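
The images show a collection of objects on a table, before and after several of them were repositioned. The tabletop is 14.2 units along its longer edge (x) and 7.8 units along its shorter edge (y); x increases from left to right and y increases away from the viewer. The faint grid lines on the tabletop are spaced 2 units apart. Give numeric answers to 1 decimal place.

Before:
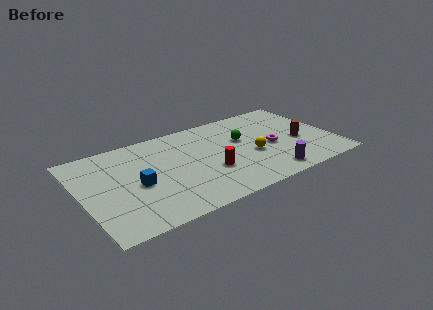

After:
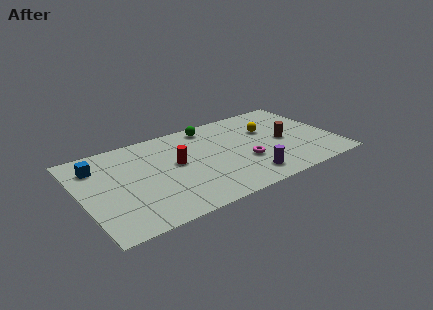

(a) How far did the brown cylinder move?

1.0

From (12.3, 3.3) to (11.4, 3.7), the brown cylinder covered √(0.9² + 0.4²) ≈ 1.0 units.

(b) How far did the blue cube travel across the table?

3.1

From (3.0, 3.5) to (1.1, 6.0), the blue cube covered √(1.9² + 2.5²) ≈ 3.1 units.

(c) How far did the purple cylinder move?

1.2

The purple cylinder moved from about (10.1, 1.1) to (8.9, 1.4), a distance of √(1.2² + 0.3²) ≈ 1.2.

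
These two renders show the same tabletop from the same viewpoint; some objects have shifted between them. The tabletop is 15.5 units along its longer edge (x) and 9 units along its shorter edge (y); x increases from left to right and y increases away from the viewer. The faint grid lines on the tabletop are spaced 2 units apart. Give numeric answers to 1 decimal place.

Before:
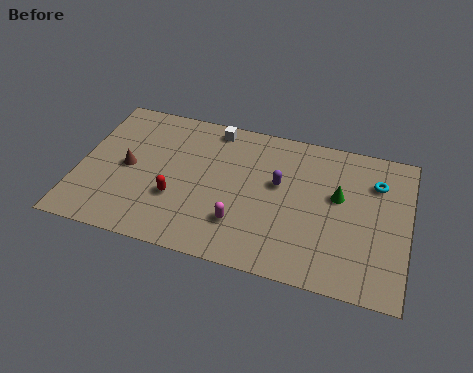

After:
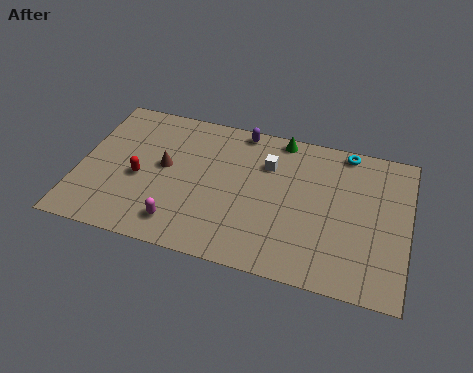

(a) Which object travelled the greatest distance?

the green cone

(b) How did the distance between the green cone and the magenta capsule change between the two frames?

+2.6

They were about 5.3 units apart before and 7.9 after — 2.6 units further apart.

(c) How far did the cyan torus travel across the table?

2.2

The cyan torus was near (13.9, 6.6) before and (12.4, 8.2) after, so it travelled √(1.5² + 1.6²) ≈ 2.2 units.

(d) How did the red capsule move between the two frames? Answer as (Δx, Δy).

(-1.8, 0.8)

The red capsule started near (4.7, 3.1) and ended near (2.9, 3.9).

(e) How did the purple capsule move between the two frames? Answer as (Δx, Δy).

(-2.0, 2.9)

The purple capsule was at about (9.4, 5.3) and moved to about (7.4, 8.2).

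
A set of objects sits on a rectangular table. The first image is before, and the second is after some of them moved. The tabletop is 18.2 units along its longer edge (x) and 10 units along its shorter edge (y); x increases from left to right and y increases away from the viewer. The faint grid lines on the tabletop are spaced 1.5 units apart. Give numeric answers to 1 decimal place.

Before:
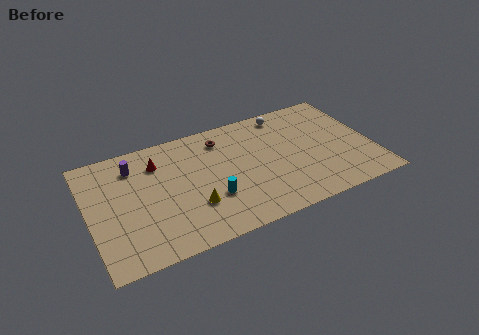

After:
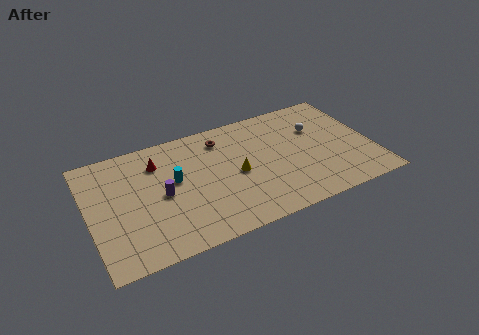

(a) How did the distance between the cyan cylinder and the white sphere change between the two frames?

+1.7

The distance was about 7.8 in the first image and 9.5 in the second, so they moved 1.7 units further apart.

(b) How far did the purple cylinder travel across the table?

3.4

From (3.1, 7.9) to (4.6, 4.8), the purple cylinder covered √(1.5² + 3.1²) ≈ 3.4 units.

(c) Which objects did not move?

the brown torus and the red cone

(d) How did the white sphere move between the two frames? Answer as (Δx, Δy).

(1.8, -2.1)

From the two frames, the white sphere sits at roughly (13.1, 8.8) before and (14.9, 6.7) after.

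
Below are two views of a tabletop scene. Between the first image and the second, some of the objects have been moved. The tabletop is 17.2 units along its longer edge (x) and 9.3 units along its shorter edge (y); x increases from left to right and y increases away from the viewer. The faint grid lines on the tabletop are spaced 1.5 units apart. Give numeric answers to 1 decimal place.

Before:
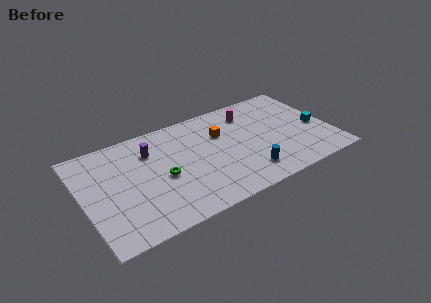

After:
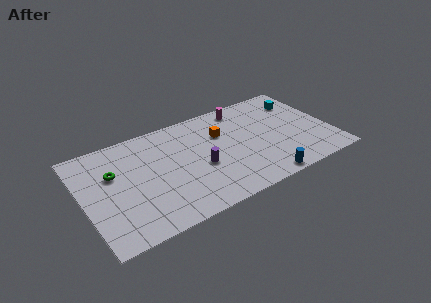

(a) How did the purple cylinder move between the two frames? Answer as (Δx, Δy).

(3.1, -3.0)

The purple cylinder started near (4.9, 6.9) and ended near (8.0, 3.9).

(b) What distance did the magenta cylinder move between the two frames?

0.8

The magenta cylinder moved from about (12.0, 7.4) to (11.6, 8.1), a distance of √(0.4² + 0.7²) ≈ 0.8.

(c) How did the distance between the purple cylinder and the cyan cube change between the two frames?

-3.5

They were about 11.7 units apart before and 8.2 after — 3.5 units closer together.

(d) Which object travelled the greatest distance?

the purple cylinder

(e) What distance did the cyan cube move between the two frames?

3.1

The cyan cube was near (16.3, 4.1) before and (15.6, 7.1) after, so it travelled √(0.7² + 3.0²) ≈ 3.1 units.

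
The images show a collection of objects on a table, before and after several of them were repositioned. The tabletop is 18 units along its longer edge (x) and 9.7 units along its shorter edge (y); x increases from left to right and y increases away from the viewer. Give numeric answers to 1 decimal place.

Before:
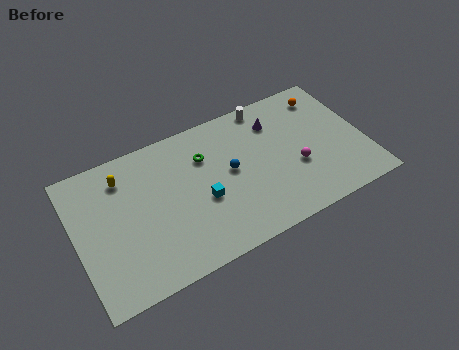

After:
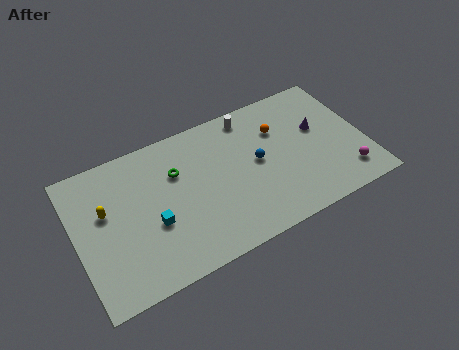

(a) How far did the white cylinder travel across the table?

1.1

From (12.4, 8.8) to (11.3, 8.5), the white cylinder covered √(1.1² + 0.3²) ≈ 1.1 units.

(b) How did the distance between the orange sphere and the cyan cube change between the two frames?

-0.5

They were about 9.3 units apart before and 8.8 after — 0.5 units closer together.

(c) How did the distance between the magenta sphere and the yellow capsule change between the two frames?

+4.0

The distance was about 11.1 in the first image and 15.1 in the second, so they moved 4.0 units further apart.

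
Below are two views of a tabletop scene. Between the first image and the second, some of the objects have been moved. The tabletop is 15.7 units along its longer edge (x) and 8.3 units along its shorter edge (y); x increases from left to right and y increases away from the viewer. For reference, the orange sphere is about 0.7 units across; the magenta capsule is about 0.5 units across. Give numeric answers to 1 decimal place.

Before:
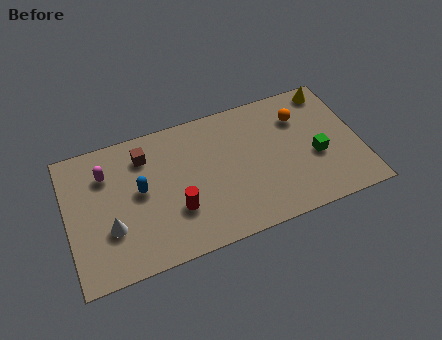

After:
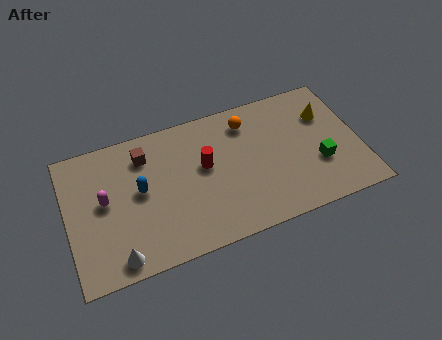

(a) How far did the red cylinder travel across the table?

2.7

From (5.7, 2.7) to (7.4, 4.8), the red cylinder covered √(1.7² + 2.1²) ≈ 2.7 units.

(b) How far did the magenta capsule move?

1.6

From (2.2, 6.1) to (2.0, 4.5), the magenta capsule covered √(0.2² + 1.6²) ≈ 1.6 units.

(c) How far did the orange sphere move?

2.9

From (12.7, 6.1) to (9.9, 6.7), the orange sphere covered √(2.8² + 0.6²) ≈ 2.9 units.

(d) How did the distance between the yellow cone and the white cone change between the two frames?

-0.5

They were about 13.1 units apart before and 12.6 after — 0.5 units closer together.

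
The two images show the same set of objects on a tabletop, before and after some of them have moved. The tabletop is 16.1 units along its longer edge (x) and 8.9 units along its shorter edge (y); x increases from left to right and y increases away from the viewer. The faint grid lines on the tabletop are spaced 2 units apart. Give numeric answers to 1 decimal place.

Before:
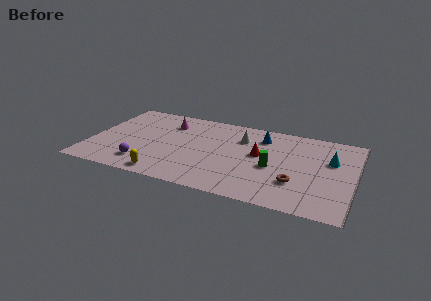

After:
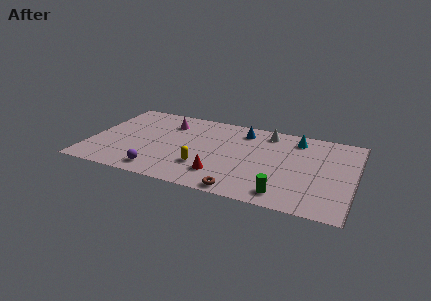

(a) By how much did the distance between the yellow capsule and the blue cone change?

-3.0

They were about 8.1 units apart before and 5.1 after — 3.0 units closer together.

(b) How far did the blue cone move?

1.2

The blue cone was near (10.3, 7.0) before and (9.1, 7.3) after, so it travelled √(1.2² + 0.3²) ≈ 1.2 units.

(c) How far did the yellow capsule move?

2.7

The yellow capsule moved from about (4.9, 1.0) to (7.1, 2.6), a distance of √(2.2² + 1.6²) ≈ 2.7.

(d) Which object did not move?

the magenta cone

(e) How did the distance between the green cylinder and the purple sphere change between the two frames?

-0.4

The distance was about 8.0 in the first image and 7.6 in the second, so they moved 0.4 units closer together.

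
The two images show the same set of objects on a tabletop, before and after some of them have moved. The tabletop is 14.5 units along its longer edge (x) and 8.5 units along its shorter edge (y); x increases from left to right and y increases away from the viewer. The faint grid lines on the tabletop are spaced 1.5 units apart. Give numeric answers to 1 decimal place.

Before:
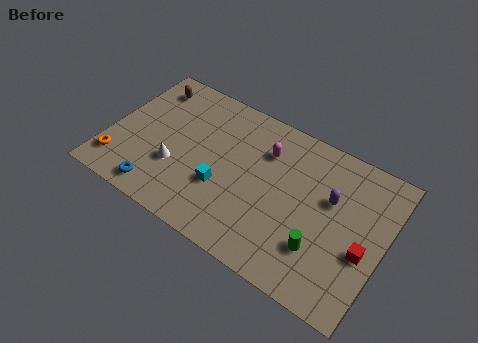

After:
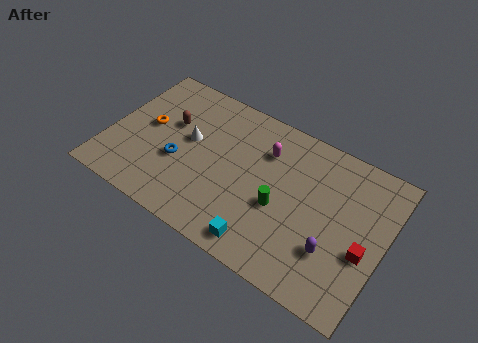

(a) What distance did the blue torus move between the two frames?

2.3

The blue torus was near (3.1, 1.1) before and (3.8, 3.3) after, so it travelled √(0.7² + 2.2²) ≈ 2.3 units.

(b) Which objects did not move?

the red cube and the magenta capsule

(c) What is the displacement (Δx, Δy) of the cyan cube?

(2.5, -1.9)

The cyan cube was at about (6.2, 3.0) and moved to about (8.7, 1.1).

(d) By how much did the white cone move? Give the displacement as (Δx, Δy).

(0.4, 1.9)

The white cone started near (3.7, 2.9) and ended near (4.1, 4.8).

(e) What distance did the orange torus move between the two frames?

3.1

The orange torus moved from about (0.8, 1.7) to (1.9, 4.6), a distance of √(1.1² + 2.9²) ≈ 3.1.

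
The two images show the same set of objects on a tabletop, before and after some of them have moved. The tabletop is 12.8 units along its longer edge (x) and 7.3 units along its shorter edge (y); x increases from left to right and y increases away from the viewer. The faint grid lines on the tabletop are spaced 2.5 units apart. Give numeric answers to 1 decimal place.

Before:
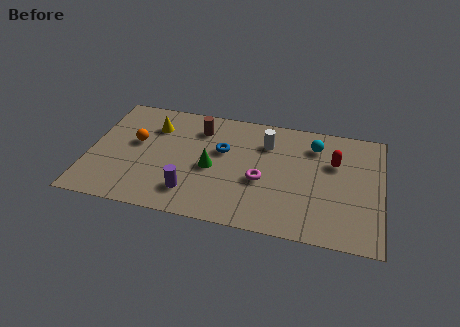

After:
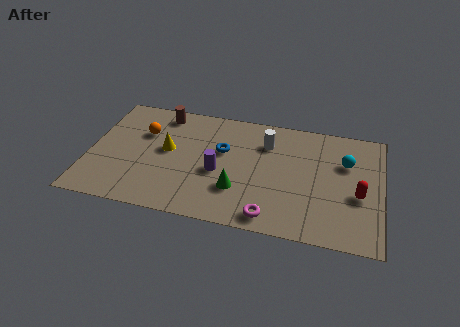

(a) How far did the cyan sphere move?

1.6

From (9.8, 5.7) to (11.2, 4.9), the cyan sphere covered √(1.4² + 0.8²) ≈ 1.6 units.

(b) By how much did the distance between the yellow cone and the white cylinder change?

-0.5

Before: roughly 5.0 units apart; after: 4.5. That's 0.5 units closer together.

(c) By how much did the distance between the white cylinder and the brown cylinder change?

+1.8

The distance was about 3.0 in the first image and 4.8 in the second, so they moved 1.8 units further apart.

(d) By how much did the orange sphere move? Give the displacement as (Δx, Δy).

(0.3, 0.7)

The orange sphere started near (2.0, 4.2) and ended near (2.3, 4.9).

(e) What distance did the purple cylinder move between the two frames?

1.9

The purple cylinder moved from about (4.6, 1.6) to (5.7, 3.1), a distance of √(1.1² + 1.5²) ≈ 1.9.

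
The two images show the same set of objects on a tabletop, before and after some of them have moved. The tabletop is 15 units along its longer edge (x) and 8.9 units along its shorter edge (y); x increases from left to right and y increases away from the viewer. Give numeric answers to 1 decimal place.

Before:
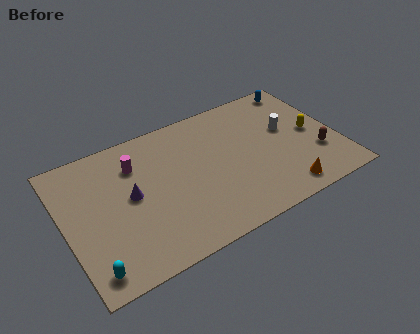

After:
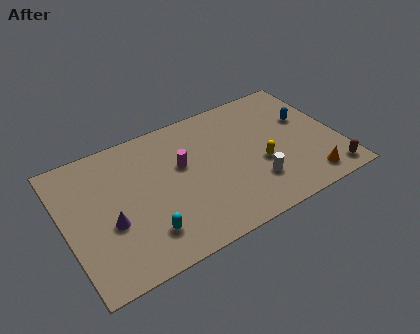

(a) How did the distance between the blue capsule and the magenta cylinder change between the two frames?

-2.7

Before: roughly 9.7 units apart; after: 7.0. That's 2.7 units closer together.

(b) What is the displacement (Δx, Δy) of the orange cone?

(1.4, 0.1)

From the two frames, the orange cone sits at roughly (11.5, 1.2) before and (12.9, 1.3) after.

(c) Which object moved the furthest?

the white cylinder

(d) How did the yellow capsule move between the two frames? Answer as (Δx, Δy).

(-3.1, -0.9)

The yellow capsule started near (13.7, 4.4) and ended near (10.6, 3.5).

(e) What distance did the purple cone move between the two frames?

1.8

The purple cone moved from about (3.6, 4.7) to (2.3, 3.5), a distance of √(1.3² + 1.2²) ≈ 1.8.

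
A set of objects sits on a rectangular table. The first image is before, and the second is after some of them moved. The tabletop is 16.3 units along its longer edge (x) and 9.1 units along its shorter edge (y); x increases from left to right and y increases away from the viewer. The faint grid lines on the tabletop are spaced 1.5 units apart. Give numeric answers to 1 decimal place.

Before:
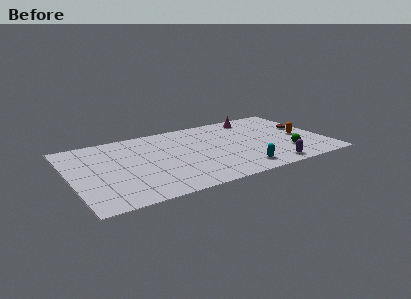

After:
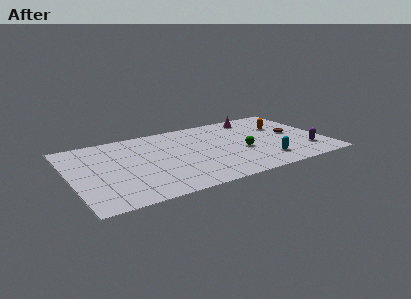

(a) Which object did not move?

the magenta cone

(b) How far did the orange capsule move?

2.1

The orange capsule was near (14.8, 4.1) before and (13.9, 6.0) after, so it travelled √(0.9² + 1.9²) ≈ 2.1 units.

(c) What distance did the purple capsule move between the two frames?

2.9

The purple capsule moved from about (12.3, 1.0) to (14.9, 2.2), a distance of √(2.6² + 1.2²) ≈ 2.9.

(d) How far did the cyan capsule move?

1.8

The cyan capsule moved from about (10.4, 1.4) to (12.1, 1.9), a distance of √(1.7² + 0.5²) ≈ 1.8.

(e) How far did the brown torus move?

1.1

The brown torus moved from about (15.3, 5.3) to (14.4, 4.7), a distance of √(0.9² + 0.6²) ≈ 1.1.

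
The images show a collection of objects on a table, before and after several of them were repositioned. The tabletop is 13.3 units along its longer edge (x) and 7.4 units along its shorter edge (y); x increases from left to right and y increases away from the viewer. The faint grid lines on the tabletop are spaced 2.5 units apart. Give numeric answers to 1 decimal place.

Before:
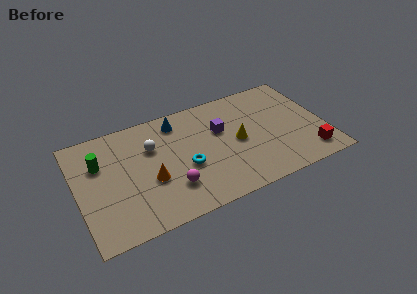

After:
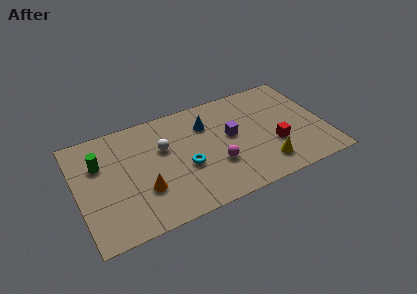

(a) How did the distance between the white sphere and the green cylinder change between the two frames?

+0.6

They were about 2.8 units apart before and 3.4 after — 0.6 units further apart.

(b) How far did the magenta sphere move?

2.5

The magenta sphere moved from about (4.8, 2.0) to (7.3, 2.5), a distance of √(2.5² + 0.5²) ≈ 2.5.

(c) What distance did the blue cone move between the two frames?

1.7

From (5.6, 6.2) to (7.1, 5.4), the blue cone covered √(1.5² + 0.8²) ≈ 1.7 units.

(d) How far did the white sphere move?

0.7

The white sphere moved from about (4.1, 5.0) to (4.7, 4.7), a distance of √(0.6² + 0.3²) ≈ 0.7.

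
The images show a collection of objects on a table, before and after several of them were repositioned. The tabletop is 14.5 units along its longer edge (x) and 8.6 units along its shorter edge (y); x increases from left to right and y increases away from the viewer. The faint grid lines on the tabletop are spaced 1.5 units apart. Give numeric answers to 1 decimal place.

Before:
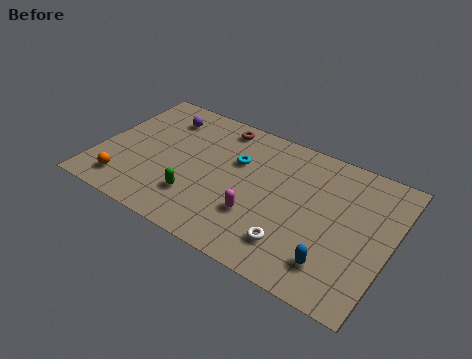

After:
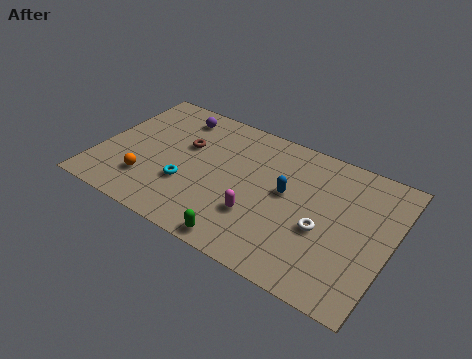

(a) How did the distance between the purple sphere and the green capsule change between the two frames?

+2.7

They were about 5.1 units apart before and 7.8 after — 2.7 units further apart.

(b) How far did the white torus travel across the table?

2.0

The white torus moved from about (10.1, 1.9) to (11.3, 3.5), a distance of √(1.2² + 1.6²) ≈ 2.0.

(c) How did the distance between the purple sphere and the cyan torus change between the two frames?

+0.3

The distance was about 4.2 in the first image and 4.5 in the second, so they moved 0.3 units further apart.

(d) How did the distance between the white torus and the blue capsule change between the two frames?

+0.4

They were about 2.0 units apart before and 2.4 after — 0.4 units further apart.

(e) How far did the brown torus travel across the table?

2.5

The brown torus was near (5.5, 7.5) before and (4.1, 5.4) after, so it travelled √(1.4² + 2.1²) ≈ 2.5 units.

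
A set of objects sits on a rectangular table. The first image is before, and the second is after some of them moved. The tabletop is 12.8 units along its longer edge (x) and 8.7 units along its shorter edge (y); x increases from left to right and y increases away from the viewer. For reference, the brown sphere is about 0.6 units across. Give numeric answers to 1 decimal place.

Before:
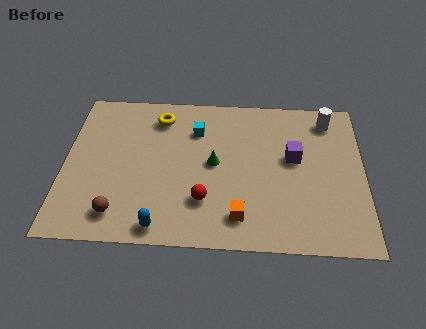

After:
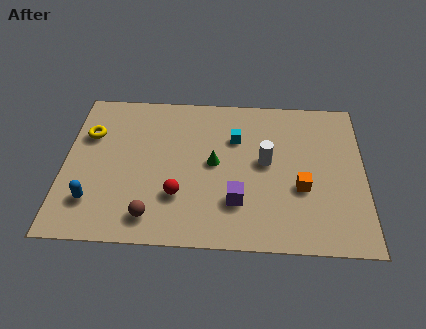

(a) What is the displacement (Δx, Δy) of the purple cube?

(-2.4, -2.6)

From the two frames, the purple cube sits at roughly (9.8, 5.0) before and (7.4, 2.4) after.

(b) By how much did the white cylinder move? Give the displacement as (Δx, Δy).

(-2.7, -2.6)

The white cylinder started near (11.3, 7.3) and ended near (8.6, 4.7).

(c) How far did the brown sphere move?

1.4

The brown sphere was near (2.4, 1.5) before and (3.8, 1.4) after, so it travelled √(1.4² + 0.1²) ≈ 1.4 units.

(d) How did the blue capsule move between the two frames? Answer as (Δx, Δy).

(-2.9, 1.2)

From the two frames, the blue capsule sits at roughly (4.2, 0.9) before and (1.3, 2.1) after.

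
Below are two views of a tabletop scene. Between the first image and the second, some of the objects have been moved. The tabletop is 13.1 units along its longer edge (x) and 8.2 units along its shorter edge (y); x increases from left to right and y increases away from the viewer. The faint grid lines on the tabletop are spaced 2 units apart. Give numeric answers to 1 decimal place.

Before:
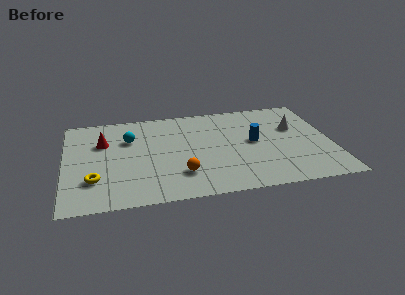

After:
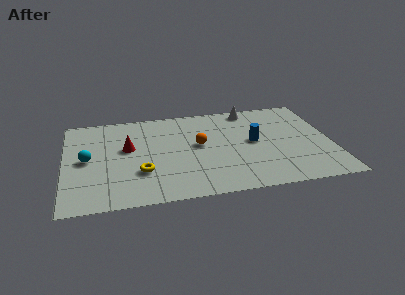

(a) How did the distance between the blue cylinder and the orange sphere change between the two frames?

-1.6

They were about 4.3 units apart before and 2.7 after — 1.6 units closer together.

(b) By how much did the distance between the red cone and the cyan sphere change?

+0.8

They were about 1.3 units apart before and 2.1 after — 0.8 units further apart.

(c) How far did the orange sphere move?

2.6

The orange sphere moved from about (5.6, 2.1) to (6.6, 4.5), a distance of √(1.0² + 2.4²) ≈ 2.6.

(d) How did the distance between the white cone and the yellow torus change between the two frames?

-3.1

They were about 10.4 units apart before and 7.3 after — 3.1 units closer together.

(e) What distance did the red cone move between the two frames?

1.4

The red cone moved from about (1.9, 5.5) to (3.1, 4.8), a distance of √(1.2² + 0.7²) ≈ 1.4.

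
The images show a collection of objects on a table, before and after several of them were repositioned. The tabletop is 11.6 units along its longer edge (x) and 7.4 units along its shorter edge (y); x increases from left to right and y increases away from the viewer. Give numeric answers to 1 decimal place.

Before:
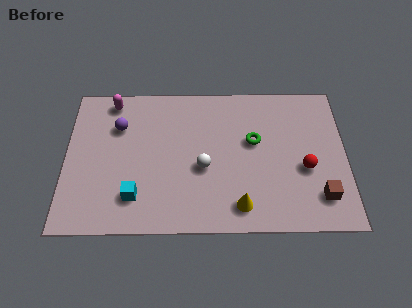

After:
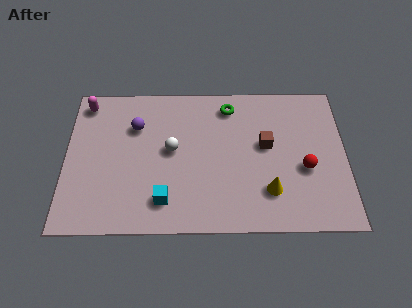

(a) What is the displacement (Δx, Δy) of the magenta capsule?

(-1.1, -0.1)

The magenta capsule was at about (1.9, 6.5) and moved to about (0.8, 6.4).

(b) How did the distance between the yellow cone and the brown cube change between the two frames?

-1.0

Before: roughly 3.3 units apart; after: 2.3. That's 1.0 units closer together.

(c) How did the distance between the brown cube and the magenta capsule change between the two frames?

-2.1

Before: roughly 9.9 units apart; after: 7.8. That's 2.1 units closer together.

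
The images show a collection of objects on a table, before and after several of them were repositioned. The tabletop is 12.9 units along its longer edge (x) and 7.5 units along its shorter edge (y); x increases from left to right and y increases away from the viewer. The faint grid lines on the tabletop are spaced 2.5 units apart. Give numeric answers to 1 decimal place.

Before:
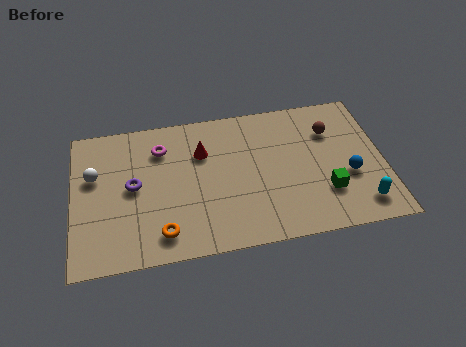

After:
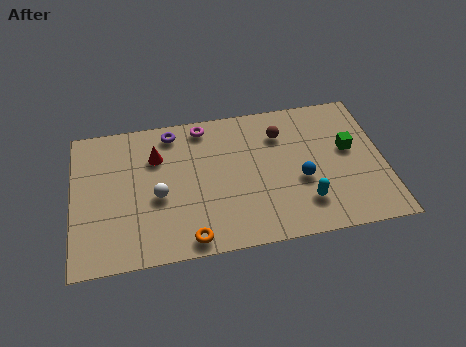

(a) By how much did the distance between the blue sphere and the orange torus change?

-2.8

The distance was about 8.0 in the first image and 5.2 in the second, so they moved 2.8 units closer together.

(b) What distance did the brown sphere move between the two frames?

2.1

The brown sphere was near (10.8, 5.4) before and (8.7, 5.6) after, so it travelled √(2.1² + 0.2²) ≈ 2.1 units.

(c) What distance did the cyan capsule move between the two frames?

2.4

The cyan capsule moved from about (11.8, 1.3) to (9.5, 1.8), a distance of √(2.3² + 0.5²) ≈ 2.4.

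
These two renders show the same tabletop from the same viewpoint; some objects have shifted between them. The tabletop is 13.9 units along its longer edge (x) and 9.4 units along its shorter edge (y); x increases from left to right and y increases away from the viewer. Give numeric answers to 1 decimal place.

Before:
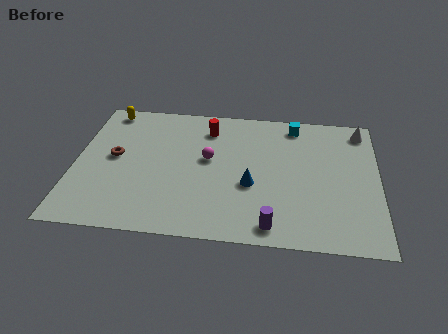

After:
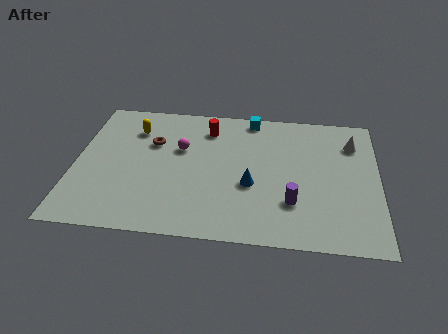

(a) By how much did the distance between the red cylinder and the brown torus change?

-2.1

They were about 4.9 units apart before and 2.8 after — 2.1 units closer together.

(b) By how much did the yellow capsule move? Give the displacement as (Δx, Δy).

(1.3, -1.3)

The yellow capsule was at about (1.3, 8.4) and moved to about (2.6, 7.1).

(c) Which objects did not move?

the red cylinder and the blue cone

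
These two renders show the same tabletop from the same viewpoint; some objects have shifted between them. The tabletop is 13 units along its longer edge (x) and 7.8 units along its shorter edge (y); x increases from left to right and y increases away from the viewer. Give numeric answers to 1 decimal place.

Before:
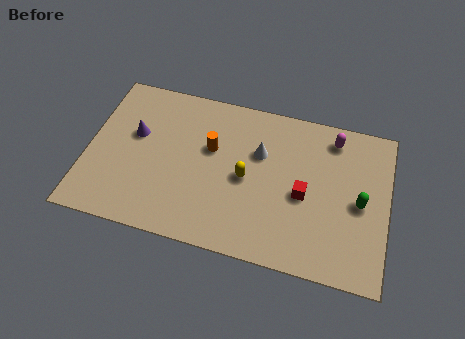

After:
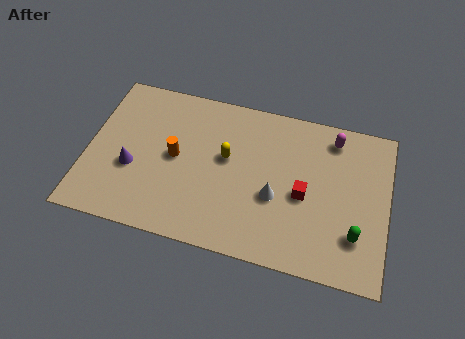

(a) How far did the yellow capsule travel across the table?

1.2

The yellow capsule was near (6.9, 3.7) before and (6.0, 4.5) after, so it travelled √(0.9² + 0.8²) ≈ 1.2 units.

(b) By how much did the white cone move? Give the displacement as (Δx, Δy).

(0.8, -2.0)

The white cone was at about (7.4, 5.1) and moved to about (8.2, 3.1).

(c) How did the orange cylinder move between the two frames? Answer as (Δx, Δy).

(-1.5, -0.8)

The orange cylinder started near (5.3, 4.8) and ended near (3.8, 4.0).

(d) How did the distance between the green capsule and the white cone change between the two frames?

-1.0

Before: roughly 4.6 units apart; after: 3.6. That's 1.0 units closer together.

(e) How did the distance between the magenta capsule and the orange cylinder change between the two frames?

+1.7

They were about 5.5 units apart before and 7.2 after — 1.7 units further apart.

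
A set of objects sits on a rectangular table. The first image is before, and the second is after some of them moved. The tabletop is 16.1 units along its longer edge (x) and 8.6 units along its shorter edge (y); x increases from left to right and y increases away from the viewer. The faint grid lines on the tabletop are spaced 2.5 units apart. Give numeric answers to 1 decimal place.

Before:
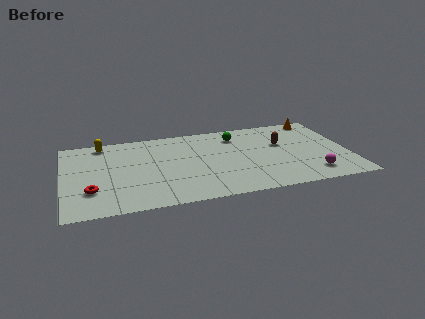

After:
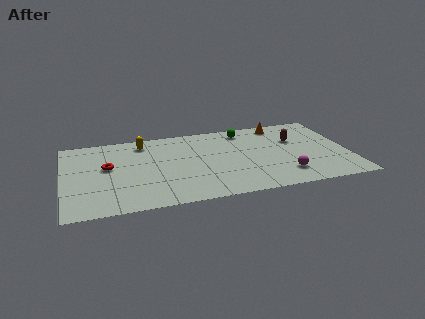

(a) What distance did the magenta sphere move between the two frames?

1.5

The magenta sphere was near (13.8, 1.6) before and (12.3, 1.9) after, so it travelled √(1.5² + 0.3²) ≈ 1.5 units.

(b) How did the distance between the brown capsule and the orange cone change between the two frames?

-1.3

Before: roughly 3.3 units apart; after: 2.0. That's 1.3 units closer together.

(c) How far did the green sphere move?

0.7

The green sphere was near (9.9, 6.8) before and (10.4, 7.3) after, so it travelled √(0.5² + 0.5²) ≈ 0.7 units.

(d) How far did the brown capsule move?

0.9

The brown capsule moved from about (12.4, 5.3) to (13.2, 5.6), a distance of √(0.8² + 0.3²) ≈ 0.9.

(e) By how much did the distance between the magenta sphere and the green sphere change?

-0.8

The distance was about 6.5 in the first image and 5.7 in the second, so they moved 0.8 units closer together.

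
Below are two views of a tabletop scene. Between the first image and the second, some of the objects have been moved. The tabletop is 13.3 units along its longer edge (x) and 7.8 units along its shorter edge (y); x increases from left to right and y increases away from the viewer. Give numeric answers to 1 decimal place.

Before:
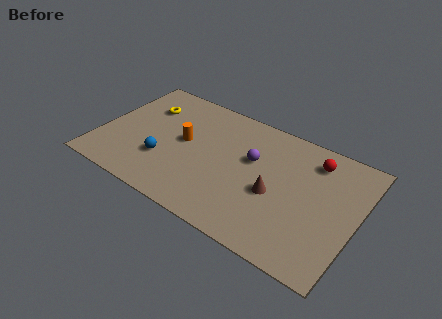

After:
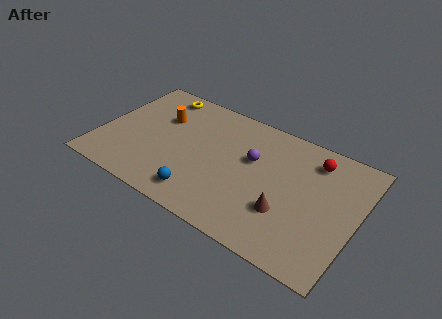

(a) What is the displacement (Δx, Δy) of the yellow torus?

(0.5, 1.2)

From the two frames, the yellow torus sits at roughly (2.0, 5.6) before and (2.5, 6.8) after.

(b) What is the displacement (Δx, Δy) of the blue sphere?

(2.2, -1.2)

The blue sphere was at about (3.5, 2.5) and moved to about (5.7, 1.3).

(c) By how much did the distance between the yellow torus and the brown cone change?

+1.0

Before: roughly 7.6 units apart; after: 8.6. That's 1.0 units further apart.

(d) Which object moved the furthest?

the blue sphere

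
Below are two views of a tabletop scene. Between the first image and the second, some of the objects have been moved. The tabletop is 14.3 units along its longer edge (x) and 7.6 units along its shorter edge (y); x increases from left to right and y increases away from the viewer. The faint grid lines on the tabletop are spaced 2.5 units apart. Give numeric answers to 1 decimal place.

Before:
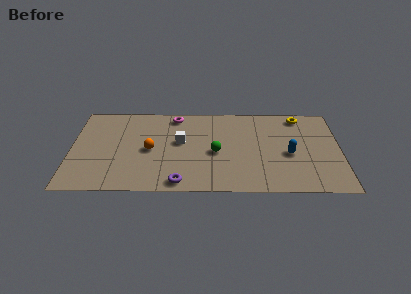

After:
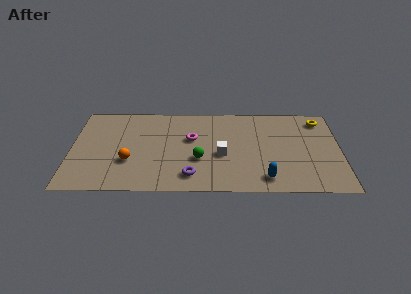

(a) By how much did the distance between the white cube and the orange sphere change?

+3.2

The distance was about 1.7 in the first image and 4.9 in the second, so they moved 3.2 units further apart.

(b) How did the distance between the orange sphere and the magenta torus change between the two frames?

+0.6

The distance was about 3.3 in the first image and 3.9 in the second, so they moved 0.6 units further apart.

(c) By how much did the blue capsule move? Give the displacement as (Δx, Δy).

(-1.3, -2.1)

The blue capsule started near (11.6, 3.3) and ended near (10.3, 1.2).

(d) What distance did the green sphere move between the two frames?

1.1

From (7.7, 3.4) to (6.8, 2.8), the green sphere covered √(0.9² + 0.6²) ≈ 1.1 units.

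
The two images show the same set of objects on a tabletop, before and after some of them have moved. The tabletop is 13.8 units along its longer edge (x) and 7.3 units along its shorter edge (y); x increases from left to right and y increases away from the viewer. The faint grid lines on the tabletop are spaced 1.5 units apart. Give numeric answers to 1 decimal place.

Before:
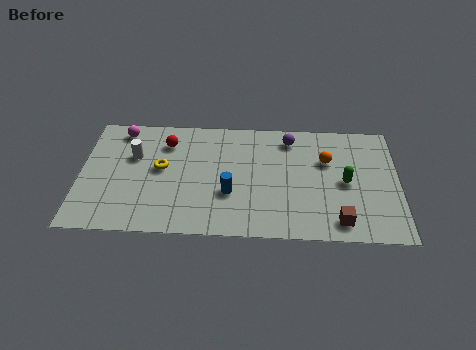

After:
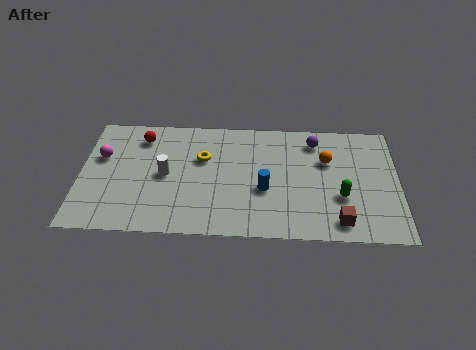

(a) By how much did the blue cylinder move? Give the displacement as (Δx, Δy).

(1.5, 0.3)

The blue cylinder started near (6.5, 2.6) and ended near (8.0, 2.9).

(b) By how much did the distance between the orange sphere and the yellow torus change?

-1.8

They were about 7.2 units apart before and 5.4 after — 1.8 units closer together.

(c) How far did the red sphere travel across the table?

1.1

The red sphere moved from about (3.7, 5.6) to (2.6, 5.9), a distance of √(1.1² + 0.3²) ≈ 1.1.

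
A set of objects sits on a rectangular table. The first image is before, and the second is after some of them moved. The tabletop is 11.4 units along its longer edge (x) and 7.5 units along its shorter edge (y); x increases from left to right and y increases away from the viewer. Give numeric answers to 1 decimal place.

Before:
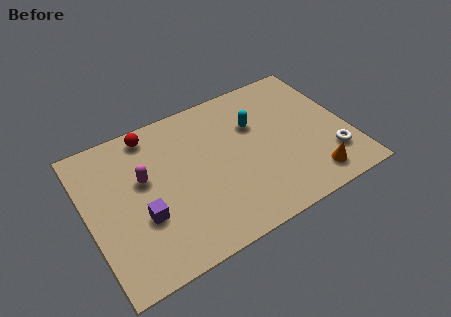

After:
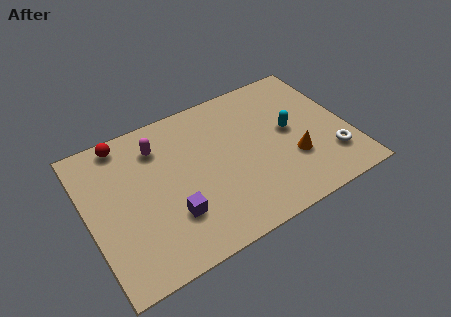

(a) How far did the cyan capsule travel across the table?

1.7

The cyan capsule moved from about (7.5, 5.0) to (8.9, 4.0), a distance of √(1.4² + 1.0²) ≈ 1.7.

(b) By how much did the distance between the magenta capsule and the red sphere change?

-0.5

The distance was about 2.2 in the first image and 1.7 in the second, so they moved 0.5 units closer together.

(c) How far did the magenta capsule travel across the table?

1.5

The magenta capsule moved from about (2.5, 4.5) to (3.3, 5.8), a distance of √(0.8² + 1.3²) ≈ 1.5.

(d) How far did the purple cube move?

1.3

From (2.2, 2.7) to (3.4, 2.2), the purple cube covered √(1.2² + 0.5²) ≈ 1.3 units.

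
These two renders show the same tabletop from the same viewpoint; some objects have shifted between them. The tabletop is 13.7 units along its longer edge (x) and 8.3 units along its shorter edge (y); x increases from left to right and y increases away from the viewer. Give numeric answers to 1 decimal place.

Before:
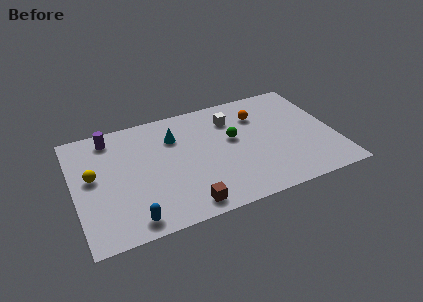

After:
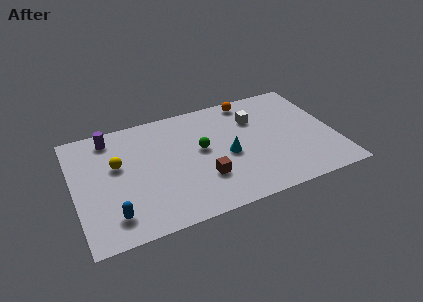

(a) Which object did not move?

the purple cylinder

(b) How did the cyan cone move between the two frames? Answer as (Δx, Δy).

(2.6, -2.3)

The cyan cone started near (5.4, 6.0) and ended near (8.0, 3.7).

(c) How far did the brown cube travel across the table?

1.9

The brown cube was near (5.5, 1.0) before and (6.6, 2.5) after, so it travelled √(1.1² + 1.5²) ≈ 1.9 units.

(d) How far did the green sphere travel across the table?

1.7

The green sphere moved from about (8.4, 4.8) to (6.7, 4.6), a distance of √(1.7² + 0.2²) ≈ 1.7.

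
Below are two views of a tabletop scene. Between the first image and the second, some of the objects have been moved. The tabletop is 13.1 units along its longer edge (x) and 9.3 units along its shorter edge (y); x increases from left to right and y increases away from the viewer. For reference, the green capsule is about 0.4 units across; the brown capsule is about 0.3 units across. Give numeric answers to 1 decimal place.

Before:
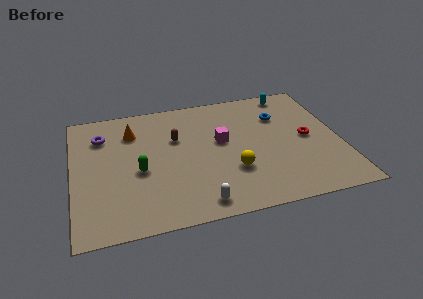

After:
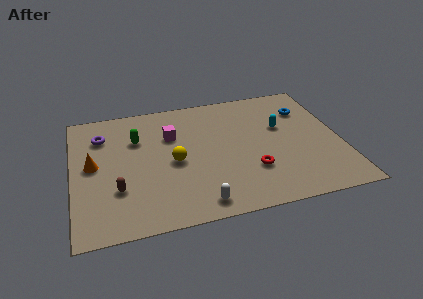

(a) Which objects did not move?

the white capsule and the purple torus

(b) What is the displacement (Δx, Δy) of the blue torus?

(1.3, 0.2)

The blue torus started near (10.3, 6.6) and ended near (11.6, 6.8).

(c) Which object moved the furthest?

the brown capsule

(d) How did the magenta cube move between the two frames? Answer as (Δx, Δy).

(-2.4, 1.0)

The magenta cube was at about (7.3, 5.3) and moved to about (4.9, 6.3).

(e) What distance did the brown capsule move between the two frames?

4.3

The brown capsule moved from about (5.1, 6.0) to (2.1, 2.9), a distance of √(3.0² + 3.1²) ≈ 4.3.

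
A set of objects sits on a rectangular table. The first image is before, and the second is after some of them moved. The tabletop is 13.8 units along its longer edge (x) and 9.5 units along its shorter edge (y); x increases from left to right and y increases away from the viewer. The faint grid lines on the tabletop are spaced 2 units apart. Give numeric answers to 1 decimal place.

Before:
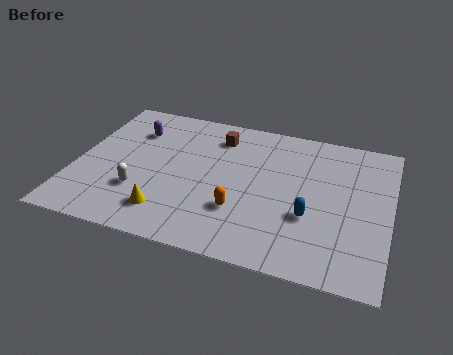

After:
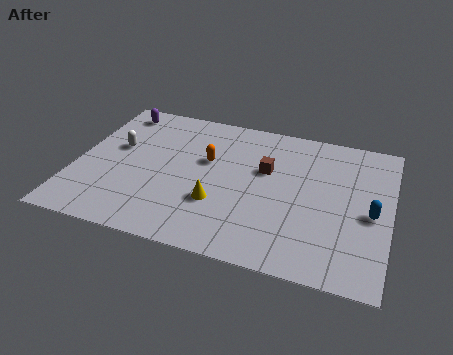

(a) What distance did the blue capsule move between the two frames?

2.8

The blue capsule was near (10.4, 3.4) before and (13.0, 4.3) after, so it travelled √(2.6² + 0.9²) ≈ 2.8 units.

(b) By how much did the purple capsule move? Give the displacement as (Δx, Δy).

(-0.9, 1.2)

The purple capsule started near (2.3, 7.0) and ended near (1.4, 8.2).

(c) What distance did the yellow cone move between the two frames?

2.4

The yellow cone moved from about (4.3, 1.9) to (6.4, 3.1), a distance of √(2.1² + 1.2²) ≈ 2.4.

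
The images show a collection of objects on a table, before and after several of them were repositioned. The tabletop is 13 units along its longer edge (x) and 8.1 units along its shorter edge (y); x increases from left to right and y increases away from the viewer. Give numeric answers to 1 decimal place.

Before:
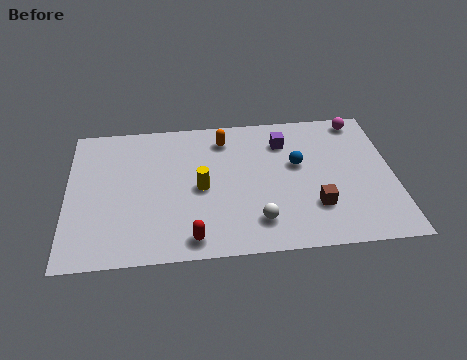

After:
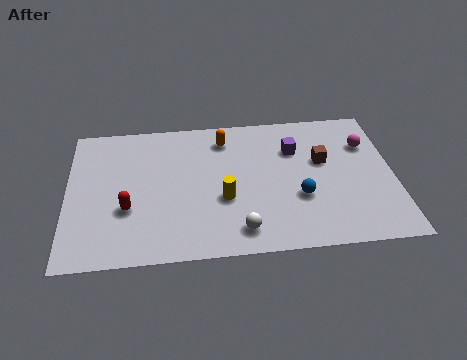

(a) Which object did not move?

the orange capsule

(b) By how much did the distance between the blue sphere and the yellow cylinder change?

-1.0

They were about 4.0 units apart before and 3.0 after — 1.0 units closer together.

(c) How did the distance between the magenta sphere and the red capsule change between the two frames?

+0.7

Before: roughly 9.3 units apart; after: 10.0. That's 0.7 units further apart.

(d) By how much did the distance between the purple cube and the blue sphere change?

+1.3

Before: roughly 1.5 units apart; after: 2.8. That's 1.3 units further apart.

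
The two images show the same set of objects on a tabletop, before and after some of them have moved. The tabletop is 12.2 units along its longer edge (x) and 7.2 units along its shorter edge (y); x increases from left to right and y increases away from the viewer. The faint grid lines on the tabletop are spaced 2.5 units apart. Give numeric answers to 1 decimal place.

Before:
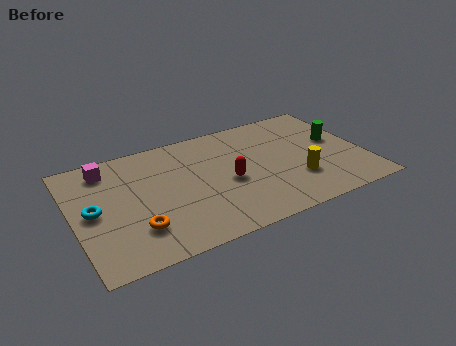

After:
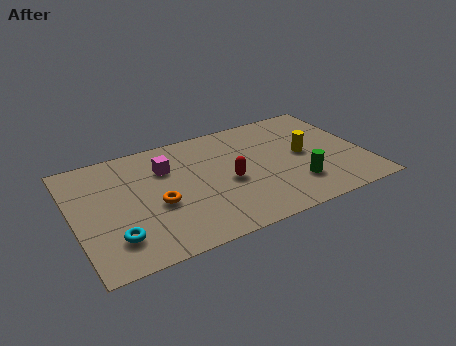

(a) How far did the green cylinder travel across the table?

3.0

From (11.2, 4.1) to (9.1, 1.9), the green cylinder covered √(2.1² + 2.2²) ≈ 3.0 units.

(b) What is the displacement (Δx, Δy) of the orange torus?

(1.0, 1.1)

From the two frames, the orange torus sits at roughly (2.4, 1.9) before and (3.4, 3.0) after.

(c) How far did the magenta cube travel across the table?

2.6

The magenta cube was near (1.6, 6.0) before and (4.0, 5.1) after, so it travelled √(2.4² + 0.9²) ≈ 2.6 units.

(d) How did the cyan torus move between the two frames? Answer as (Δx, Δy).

(0.7, -1.9)

The cyan torus was at about (0.8, 3.6) and moved to about (1.5, 1.7).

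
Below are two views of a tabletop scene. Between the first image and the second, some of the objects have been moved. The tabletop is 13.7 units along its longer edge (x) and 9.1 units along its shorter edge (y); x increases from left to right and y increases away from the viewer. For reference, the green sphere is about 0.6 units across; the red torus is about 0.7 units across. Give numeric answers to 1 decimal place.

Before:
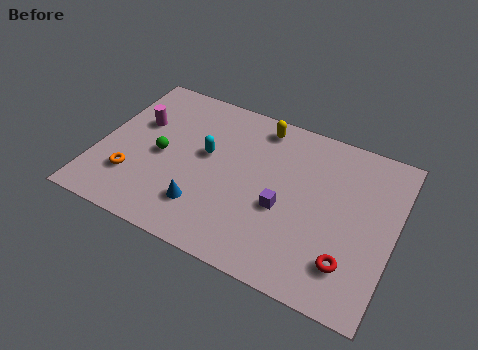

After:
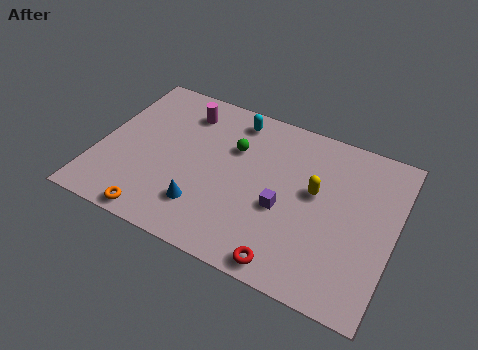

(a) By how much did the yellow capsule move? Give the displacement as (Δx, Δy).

(2.9, -2.7)

The yellow capsule started near (7.1, 7.9) and ended near (10.0, 5.2).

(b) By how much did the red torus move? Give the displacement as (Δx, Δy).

(-2.6, -1.2)

The red torus started near (11.9, 2.1) and ended near (9.3, 0.9).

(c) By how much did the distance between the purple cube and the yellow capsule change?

-2.5

They were about 4.5 units apart before and 2.0 after — 2.5 units closer together.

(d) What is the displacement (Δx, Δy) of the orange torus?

(1.4, -1.7)

From the two frames, the orange torus sits at roughly (1.8, 2.5) before and (3.2, 0.8) after.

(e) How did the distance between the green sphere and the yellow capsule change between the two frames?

-1.5

The distance was about 5.5 in the first image and 4.0 in the second, so they moved 1.5 units closer together.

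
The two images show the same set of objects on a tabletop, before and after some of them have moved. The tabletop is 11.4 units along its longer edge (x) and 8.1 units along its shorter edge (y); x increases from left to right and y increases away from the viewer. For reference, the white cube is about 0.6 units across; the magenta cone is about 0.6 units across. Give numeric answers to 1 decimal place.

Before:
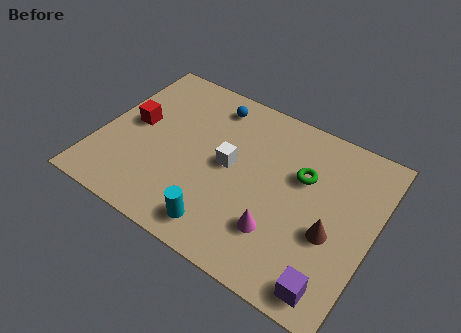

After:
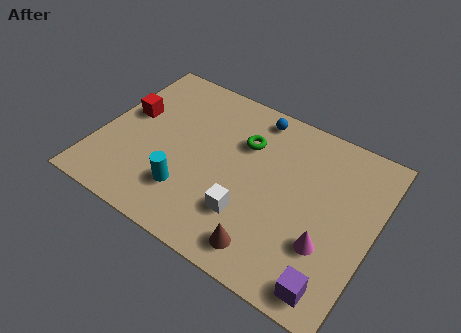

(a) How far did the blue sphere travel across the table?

1.8

The blue sphere was near (4.2, 6.8) before and (6.0, 7.1) after, so it travelled √(1.8² + 0.3²) ≈ 1.8 units.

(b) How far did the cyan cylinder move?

1.8

The cyan cylinder was near (5.6, 1.2) before and (4.0, 2.1) after, so it travelled √(1.6² + 0.9²) ≈ 1.8 units.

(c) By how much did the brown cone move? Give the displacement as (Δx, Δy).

(-2.3, -2.0)

The brown cone was at about (9.8, 3.2) and moved to about (7.5, 1.2).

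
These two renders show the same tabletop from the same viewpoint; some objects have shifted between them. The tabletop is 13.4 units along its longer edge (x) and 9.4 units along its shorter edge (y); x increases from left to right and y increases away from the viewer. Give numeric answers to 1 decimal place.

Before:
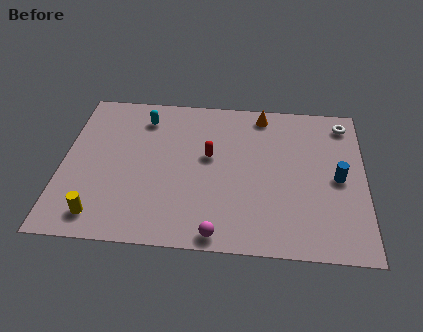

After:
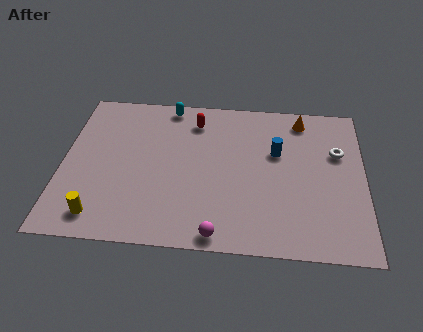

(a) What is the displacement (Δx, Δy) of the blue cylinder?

(-2.7, 1.4)

The blue cylinder started near (12.2, 4.5) and ended near (9.5, 5.9).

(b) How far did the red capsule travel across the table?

2.3

The red capsule moved from about (6.5, 5.4) to (5.8, 7.6), a distance of √(0.7² + 2.2²) ≈ 2.3.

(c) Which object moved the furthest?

the blue cylinder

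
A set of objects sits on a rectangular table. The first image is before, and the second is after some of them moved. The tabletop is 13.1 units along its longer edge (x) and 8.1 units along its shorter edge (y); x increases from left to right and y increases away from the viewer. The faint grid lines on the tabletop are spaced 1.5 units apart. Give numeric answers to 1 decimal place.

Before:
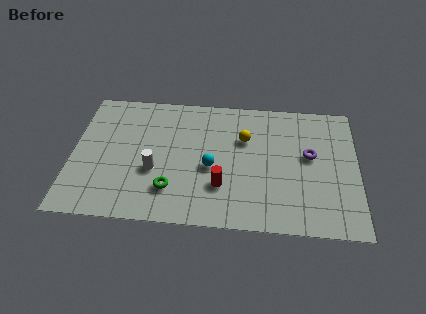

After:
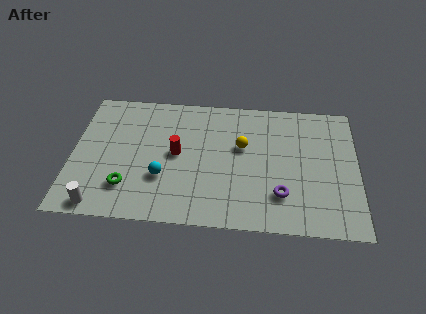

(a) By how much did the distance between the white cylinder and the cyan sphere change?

+0.8

Before: roughly 2.6 units apart; after: 3.4. That's 0.8 units further apart.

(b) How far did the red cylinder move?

2.8

The red cylinder was near (6.9, 2.4) before and (4.8, 4.2) after, so it travelled √(2.1² + 1.8²) ≈ 2.8 units.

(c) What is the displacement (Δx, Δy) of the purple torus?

(-1.3, -2.5)

From the two frames, the purple torus sits at roughly (10.9, 4.6) before and (9.6, 2.1) after.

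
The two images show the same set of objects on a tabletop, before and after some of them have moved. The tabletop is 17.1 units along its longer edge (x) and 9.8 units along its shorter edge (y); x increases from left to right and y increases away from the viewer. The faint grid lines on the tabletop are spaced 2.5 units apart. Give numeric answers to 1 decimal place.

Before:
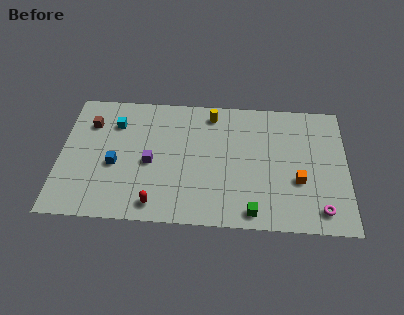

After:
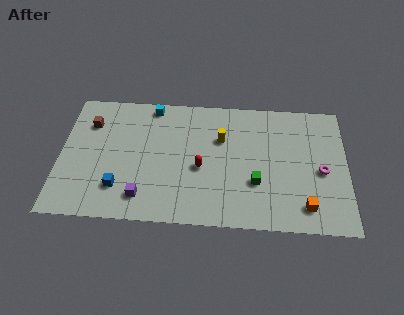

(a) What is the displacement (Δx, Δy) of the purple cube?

(-0.4, -2.6)

The purple cube started near (5.4, 4.4) and ended near (5.0, 1.8).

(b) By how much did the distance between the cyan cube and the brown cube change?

+2.5

Before: roughly 1.5 units apart; after: 4.0. That's 2.5 units further apart.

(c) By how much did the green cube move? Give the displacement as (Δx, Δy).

(0.2, 2.2)

The green cube started near (11.5, 1.1) and ended near (11.7, 3.3).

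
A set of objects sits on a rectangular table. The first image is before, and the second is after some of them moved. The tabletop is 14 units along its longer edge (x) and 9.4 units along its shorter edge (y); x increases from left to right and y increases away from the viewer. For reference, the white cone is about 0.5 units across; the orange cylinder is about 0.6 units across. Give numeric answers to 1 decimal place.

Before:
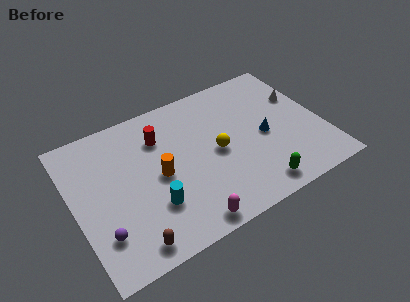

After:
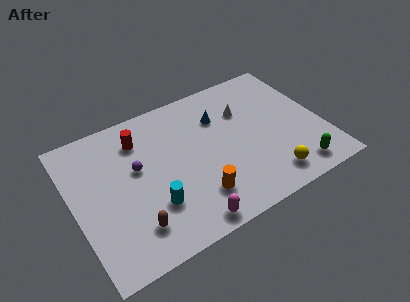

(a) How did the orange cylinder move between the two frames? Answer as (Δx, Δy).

(1.8, -2.3)

The orange cylinder started near (4.7, 4.5) and ended near (6.5, 2.2).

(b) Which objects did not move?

the magenta capsule and the cyan cylinder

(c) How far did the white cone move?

3.2

The white cone was near (13.1, 6.1) before and (9.9, 6.5) after, so it travelled √(3.2² + 0.4²) ≈ 3.2 units.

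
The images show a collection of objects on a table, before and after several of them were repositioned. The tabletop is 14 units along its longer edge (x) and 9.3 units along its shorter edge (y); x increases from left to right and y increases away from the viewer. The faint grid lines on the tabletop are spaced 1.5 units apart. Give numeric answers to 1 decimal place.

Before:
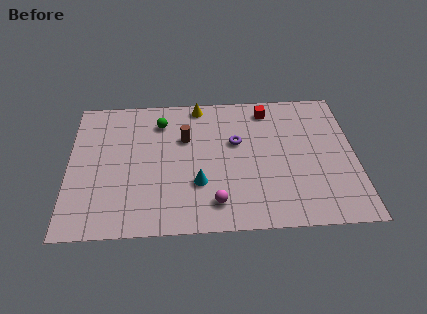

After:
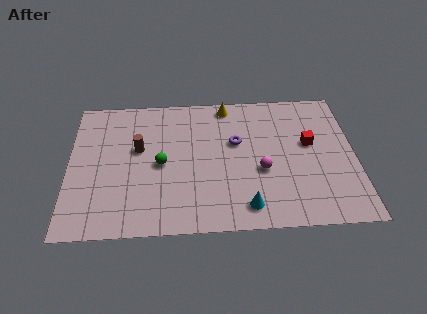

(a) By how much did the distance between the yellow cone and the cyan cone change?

+1.5

The distance was about 5.4 in the first image and 6.9 in the second, so they moved 1.5 units further apart.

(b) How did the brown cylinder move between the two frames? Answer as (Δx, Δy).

(-2.3, -0.6)

The brown cylinder was at about (5.7, 6.1) and moved to about (3.4, 5.5).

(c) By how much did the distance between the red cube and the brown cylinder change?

+3.9

They were about 4.5 units apart before and 8.4 after — 3.9 units further apart.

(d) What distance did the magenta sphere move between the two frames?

3.0

From (7.1, 1.7) to (9.4, 3.7), the magenta sphere covered √(2.3² + 2.0²) ≈ 3.0 units.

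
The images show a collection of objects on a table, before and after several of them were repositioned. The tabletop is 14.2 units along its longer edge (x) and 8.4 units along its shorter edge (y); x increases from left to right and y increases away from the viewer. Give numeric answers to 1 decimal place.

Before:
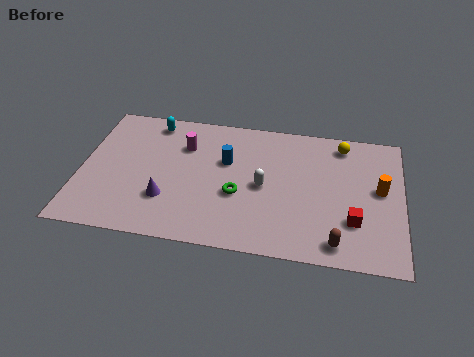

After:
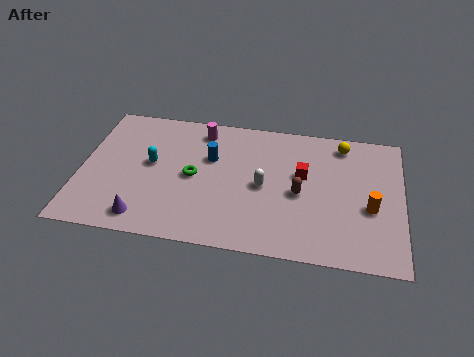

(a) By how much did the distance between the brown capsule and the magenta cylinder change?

-2.9

Before: roughly 8.5 units apart; after: 5.6. That's 2.9 units closer together.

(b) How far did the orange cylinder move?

1.3

The orange cylinder was near (13.2, 4.6) before and (12.8, 3.4) after, so it travelled √(0.4² + 1.2²) ≈ 1.3 units.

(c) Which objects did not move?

the white capsule and the yellow sphere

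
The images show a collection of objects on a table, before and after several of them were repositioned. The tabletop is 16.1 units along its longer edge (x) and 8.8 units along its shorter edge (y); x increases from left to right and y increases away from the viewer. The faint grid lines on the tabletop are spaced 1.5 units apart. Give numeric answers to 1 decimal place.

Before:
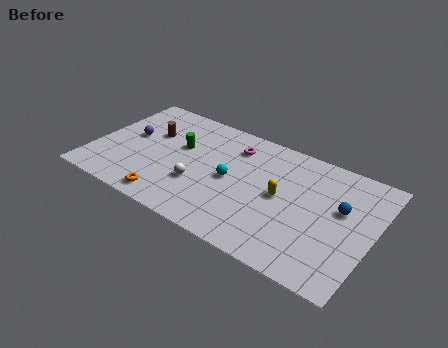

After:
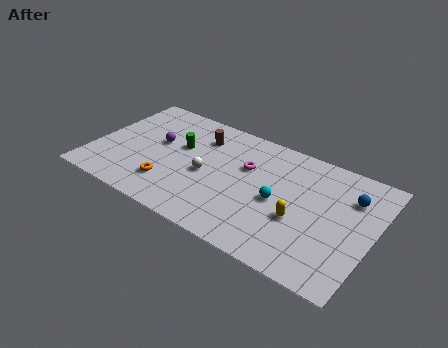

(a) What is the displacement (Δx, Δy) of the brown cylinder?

(2.8, 1.0)

The brown cylinder started near (3.0, 5.7) and ended near (5.8, 6.7).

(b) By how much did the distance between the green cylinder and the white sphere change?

-0.5

They were about 2.8 units apart before and 2.3 after — 0.5 units closer together.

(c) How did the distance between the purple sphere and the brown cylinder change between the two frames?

+1.4

The distance was about 1.4 in the first image and 2.8 in the second, so they moved 1.4 units further apart.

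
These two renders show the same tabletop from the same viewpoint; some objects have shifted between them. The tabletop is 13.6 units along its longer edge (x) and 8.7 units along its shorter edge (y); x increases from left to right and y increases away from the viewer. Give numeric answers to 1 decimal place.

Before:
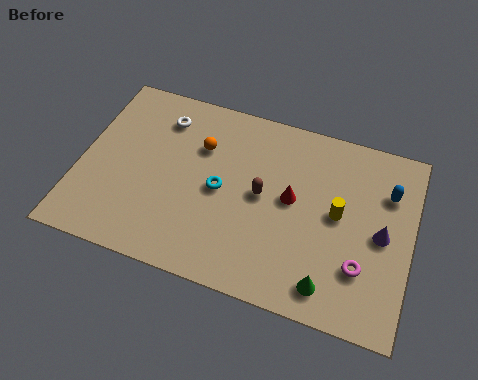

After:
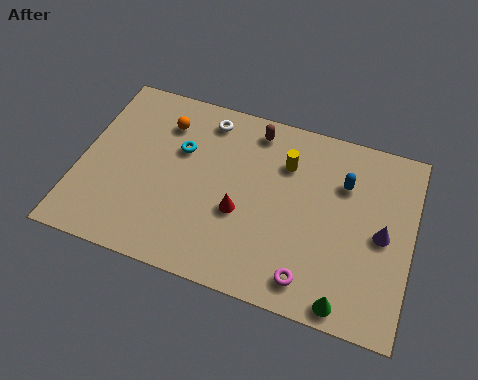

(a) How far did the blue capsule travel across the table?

1.8

The blue capsule was near (12.5, 6.2) before and (10.7, 6.1) after, so it travelled √(1.8² + 0.1²) ≈ 1.8 units.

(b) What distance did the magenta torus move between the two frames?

2.3

From (11.7, 2.5) to (9.7, 1.3), the magenta torus covered √(2.0² + 1.2²) ≈ 2.3 units.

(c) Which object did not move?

the purple cone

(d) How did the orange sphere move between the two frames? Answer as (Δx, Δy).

(-1.6, 0.7)

The orange sphere started near (4.8, 6.0) and ended near (3.2, 6.7).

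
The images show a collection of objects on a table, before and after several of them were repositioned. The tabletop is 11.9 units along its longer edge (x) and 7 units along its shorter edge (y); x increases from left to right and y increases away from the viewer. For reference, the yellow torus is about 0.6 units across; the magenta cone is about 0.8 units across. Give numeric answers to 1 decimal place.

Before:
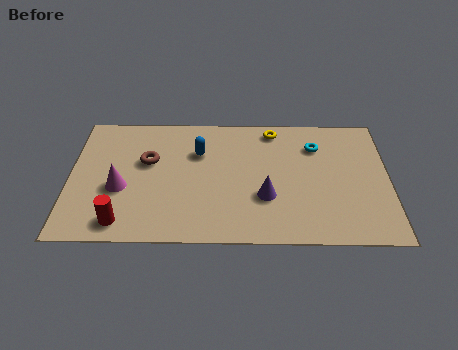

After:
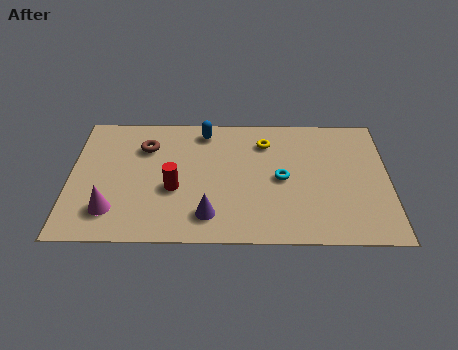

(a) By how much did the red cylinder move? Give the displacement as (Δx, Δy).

(1.9, 1.8)

The red cylinder started near (2.0, 1.0) and ended near (3.9, 2.8).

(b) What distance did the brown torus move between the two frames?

0.8

The brown torus moved from about (2.9, 4.3) to (2.8, 5.1), a distance of √(0.1² + 0.8²) ≈ 0.8.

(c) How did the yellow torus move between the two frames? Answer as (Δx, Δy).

(-0.3, -0.7)

The yellow torus was at about (7.6, 6.1) and moved to about (7.3, 5.4).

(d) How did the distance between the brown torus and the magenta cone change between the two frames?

+1.9

The distance was about 1.8 in the first image and 3.7 in the second, so they moved 1.9 units further apart.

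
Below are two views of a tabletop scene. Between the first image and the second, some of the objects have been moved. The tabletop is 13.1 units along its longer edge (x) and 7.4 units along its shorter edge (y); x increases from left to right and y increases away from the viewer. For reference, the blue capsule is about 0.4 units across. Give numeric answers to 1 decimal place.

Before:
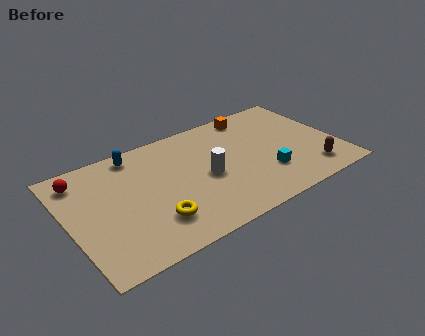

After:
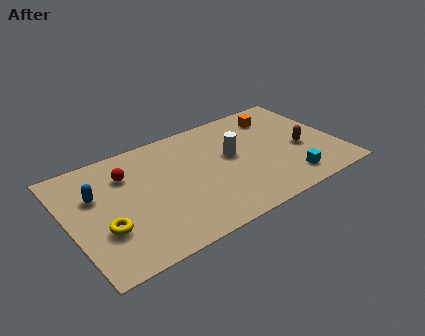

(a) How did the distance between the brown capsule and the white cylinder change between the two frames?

-1.8

Before: roughly 5.3 units apart; after: 3.5. That's 1.8 units closer together.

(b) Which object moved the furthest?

the blue capsule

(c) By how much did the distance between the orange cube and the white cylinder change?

-1.1

The distance was about 4.2 in the first image and 3.1 in the second, so they moved 1.1 units closer together.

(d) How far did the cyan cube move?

1.3

From (9.4, 2.2) to (10.3, 1.3), the cyan cube covered √(0.9² + 0.9²) ≈ 1.3 units.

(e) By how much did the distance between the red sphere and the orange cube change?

-1.0

Before: roughly 8.6 units apart; after: 7.6. That's 1.0 units closer together.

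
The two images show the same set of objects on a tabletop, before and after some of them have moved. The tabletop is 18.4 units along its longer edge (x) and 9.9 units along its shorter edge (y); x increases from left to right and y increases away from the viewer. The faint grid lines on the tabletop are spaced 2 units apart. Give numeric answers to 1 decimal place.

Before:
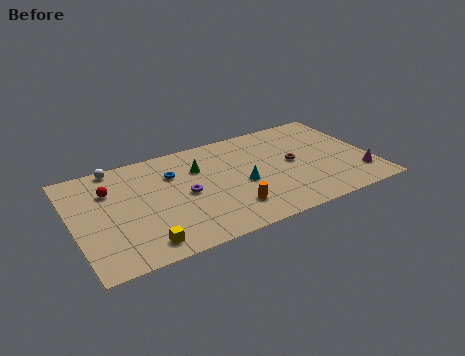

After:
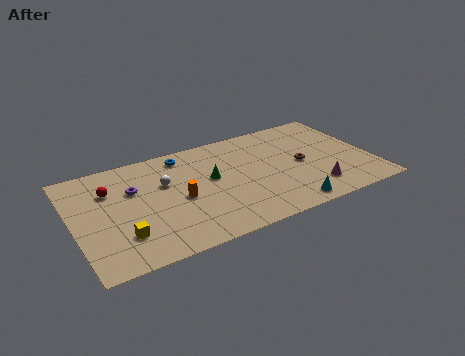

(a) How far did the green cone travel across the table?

1.4

From (7.9, 6.9) to (8.5, 5.6), the green cone covered √(0.6² + 1.3²) ≈ 1.4 units.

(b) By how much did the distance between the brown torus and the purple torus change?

+3.6

Before: roughly 6.8 units apart; after: 10.4. That's 3.6 units further apart.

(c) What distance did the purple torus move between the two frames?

3.4

From (6.8, 4.8) to (3.8, 6.5), the purple torus covered √(3.0² + 1.7²) ≈ 3.4 units.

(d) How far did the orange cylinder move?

3.6

The orange cylinder moved from about (9.3, 2.3) to (6.4, 4.5), a distance of √(2.9² + 2.2²) ≈ 3.6.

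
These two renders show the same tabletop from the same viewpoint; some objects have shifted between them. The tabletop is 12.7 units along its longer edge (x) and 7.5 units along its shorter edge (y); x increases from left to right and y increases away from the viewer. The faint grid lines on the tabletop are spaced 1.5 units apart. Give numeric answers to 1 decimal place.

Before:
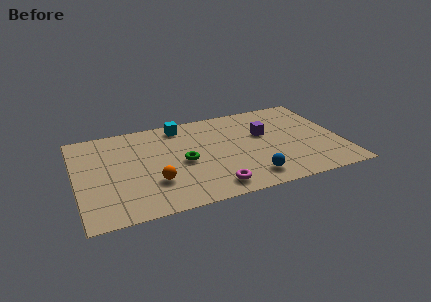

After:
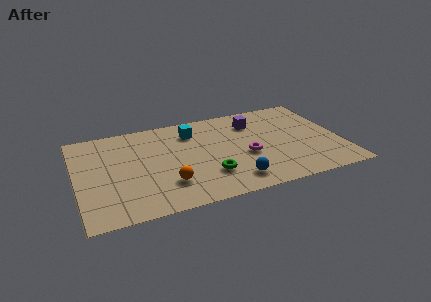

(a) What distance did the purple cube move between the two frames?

1.2

The purple cube moved from about (9.1, 4.6) to (8.7, 5.7), a distance of √(0.4² + 1.1²) ≈ 1.2.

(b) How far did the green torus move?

1.8

From (5.1, 3.5) to (6.2, 2.1), the green torus covered √(1.1² + 1.4²) ≈ 1.8 units.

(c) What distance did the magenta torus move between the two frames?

2.7

The magenta torus moved from about (6.3, 1.1) to (8.1, 3.1), a distance of √(1.8² + 2.0²) ≈ 2.7.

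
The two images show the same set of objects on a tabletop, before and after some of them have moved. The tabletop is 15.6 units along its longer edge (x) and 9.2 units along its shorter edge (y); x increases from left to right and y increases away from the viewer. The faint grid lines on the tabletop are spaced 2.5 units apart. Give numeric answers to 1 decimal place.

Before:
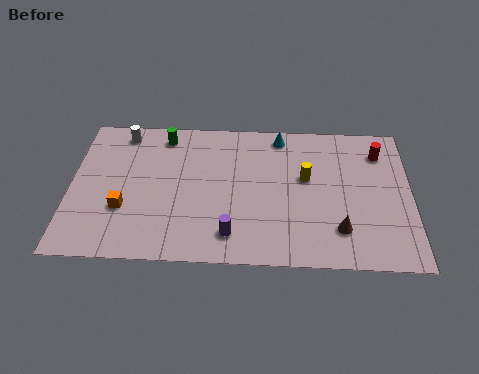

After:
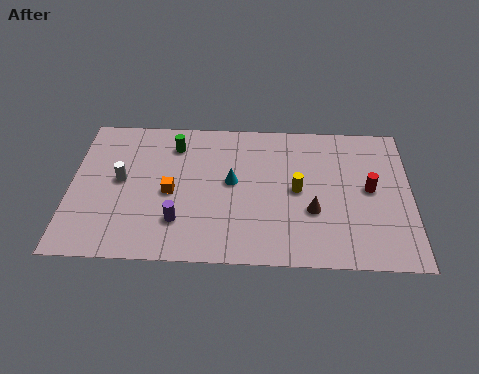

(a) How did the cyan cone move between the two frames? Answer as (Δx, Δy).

(-2.2, -3.1)

The cyan cone started near (9.6, 8.1) and ended near (7.4, 5.0).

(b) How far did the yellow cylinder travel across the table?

0.9

From (10.8, 5.4) to (10.4, 4.6), the yellow cylinder covered √(0.4² + 0.8²) ≈ 0.9 units.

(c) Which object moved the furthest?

the cyan cone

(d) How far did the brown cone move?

1.6

The brown cone moved from about (12.3, 2.2) to (11.1, 3.3), a distance of √(1.2² + 1.1²) ≈ 1.6.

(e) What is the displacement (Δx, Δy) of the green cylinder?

(0.5, -0.6)

The green cylinder was at about (4.2, 7.9) and moved to about (4.7, 7.3).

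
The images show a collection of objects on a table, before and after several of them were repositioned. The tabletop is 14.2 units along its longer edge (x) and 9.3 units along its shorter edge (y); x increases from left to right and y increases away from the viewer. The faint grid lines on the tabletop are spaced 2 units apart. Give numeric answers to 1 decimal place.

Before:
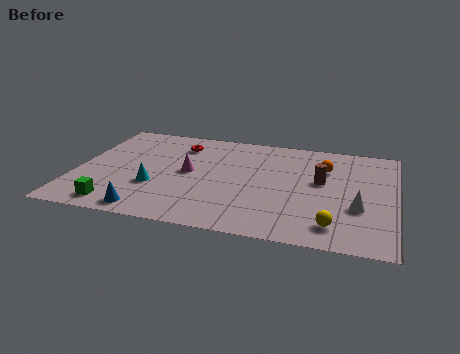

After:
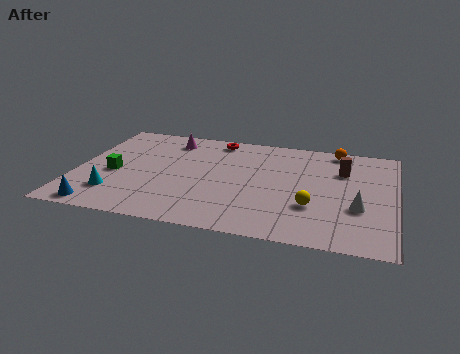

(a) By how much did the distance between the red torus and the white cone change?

-0.9

They were about 9.1 units apart before and 8.2 after — 0.9 units closer together.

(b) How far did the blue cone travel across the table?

2.1

The blue cone moved from about (3.5, 1.0) to (1.4, 0.9), a distance of √(2.1² + 0.1²) ≈ 2.1.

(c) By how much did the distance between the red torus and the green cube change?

-0.5

The distance was about 6.5 in the first image and 6.0 in the second, so they moved 0.5 units closer together.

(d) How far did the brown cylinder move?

1.5

From (10.9, 5.3) to (11.8, 6.5), the brown cylinder covered √(0.9² + 1.2²) ≈ 1.5 units.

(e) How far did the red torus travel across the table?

1.8

From (4.4, 7.3) to (6.0, 8.2), the red torus covered √(1.6² + 0.9²) ≈ 1.8 units.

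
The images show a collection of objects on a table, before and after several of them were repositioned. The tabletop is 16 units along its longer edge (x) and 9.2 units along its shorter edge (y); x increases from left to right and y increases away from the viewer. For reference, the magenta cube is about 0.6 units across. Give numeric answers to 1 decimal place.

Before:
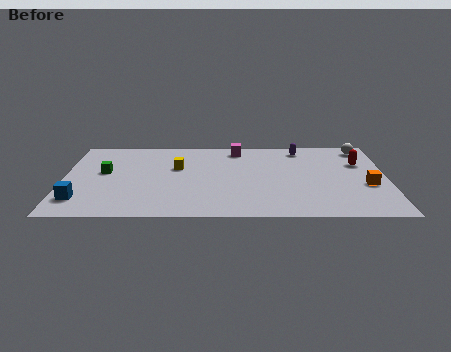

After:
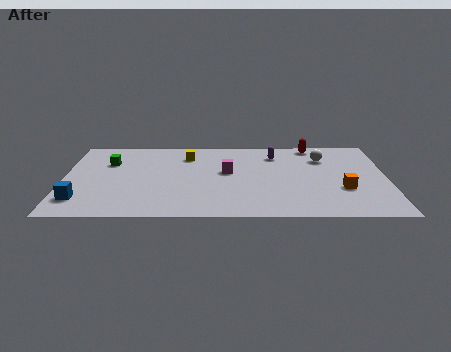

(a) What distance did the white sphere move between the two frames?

2.3

From (14.9, 8.0) to (12.9, 6.8), the white sphere covered √(2.0² + 1.2²) ≈ 2.3 units.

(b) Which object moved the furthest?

the red capsule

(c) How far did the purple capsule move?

1.5

From (11.8, 7.9) to (10.5, 7.2), the purple capsule covered √(1.3² + 0.7²) ≈ 1.5 units.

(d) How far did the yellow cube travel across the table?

1.5

The yellow cube was near (5.6, 5.7) before and (6.1, 7.1) after, so it travelled √(0.5² + 1.4²) ≈ 1.5 units.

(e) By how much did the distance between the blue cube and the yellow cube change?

+1.3

Before: roughly 6.0 units apart; after: 7.3. That's 1.3 units further apart.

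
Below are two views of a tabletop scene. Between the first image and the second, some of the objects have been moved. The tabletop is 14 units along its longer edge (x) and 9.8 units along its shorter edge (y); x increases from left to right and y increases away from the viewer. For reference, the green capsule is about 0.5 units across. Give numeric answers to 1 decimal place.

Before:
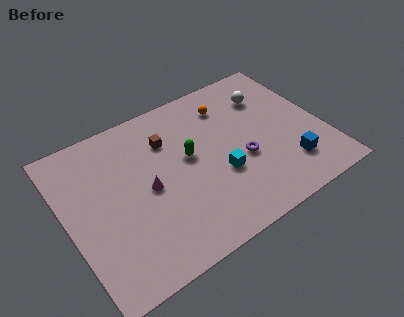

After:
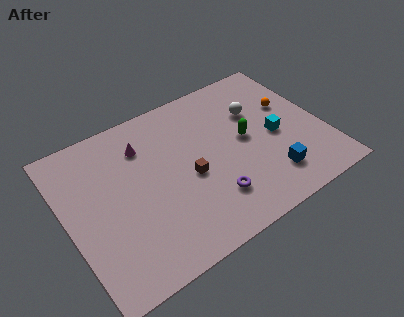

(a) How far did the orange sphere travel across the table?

3.6

From (9.3, 7.7) to (12.5, 6.1), the orange sphere covered √(3.2² + 1.6²) ≈ 3.6 units.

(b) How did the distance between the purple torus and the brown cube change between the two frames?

-2.7

The distance was about 4.8 in the first image and 2.1 in the second, so they moved 2.7 units closer together.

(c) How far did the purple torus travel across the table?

2.5

From (9.4, 3.9) to (7.4, 2.4), the purple torus covered √(2.0² + 1.5²) ≈ 2.5 units.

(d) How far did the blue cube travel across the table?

1.1

The blue cube moved from about (11.7, 2.3) to (10.6, 2.1), a distance of √(1.1² + 0.2²) ≈ 1.1.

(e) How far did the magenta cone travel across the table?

2.7

From (4.3, 4.7) to (4.5, 7.4), the magenta cone covered √(0.2² + 2.7²) ≈ 2.7 units.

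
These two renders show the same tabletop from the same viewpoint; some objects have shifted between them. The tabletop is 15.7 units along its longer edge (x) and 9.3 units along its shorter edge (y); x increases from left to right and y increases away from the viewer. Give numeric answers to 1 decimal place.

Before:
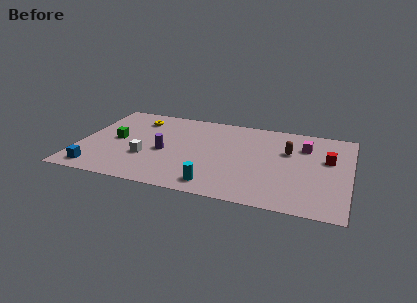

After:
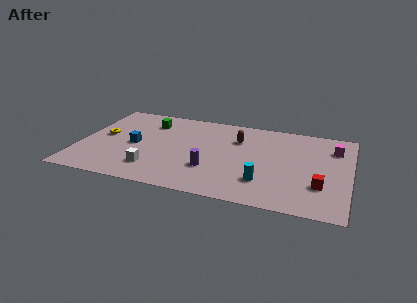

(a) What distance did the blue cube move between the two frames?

3.7

From (1.3, 1.2) to (3.2, 4.4), the blue cube covered √(1.9² + 3.2²) ≈ 3.7 units.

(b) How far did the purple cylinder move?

3.0

From (5.0, 4.1) to (7.8, 2.9), the purple cylinder covered √(2.8² + 1.2²) ≈ 3.0 units.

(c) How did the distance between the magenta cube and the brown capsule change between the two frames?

+4.4

They were about 1.2 units apart before and 5.6 after — 4.4 units further apart.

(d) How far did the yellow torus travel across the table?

3.0

The yellow torus was near (3.1, 7.4) before and (1.3, 5.0) after, so it travelled √(1.8² + 2.4²) ≈ 3.0 units.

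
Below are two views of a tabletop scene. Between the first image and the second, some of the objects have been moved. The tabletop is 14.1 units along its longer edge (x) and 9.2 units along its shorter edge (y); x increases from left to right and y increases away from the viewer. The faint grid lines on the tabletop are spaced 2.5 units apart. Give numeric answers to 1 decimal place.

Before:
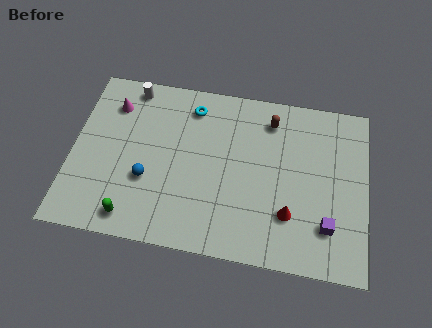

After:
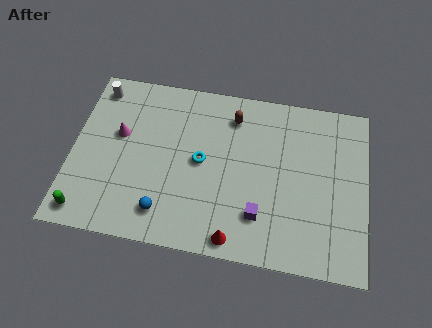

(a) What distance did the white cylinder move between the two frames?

1.6

The white cylinder moved from about (2.6, 8.2) to (1.0, 7.9), a distance of √(1.6² + 0.3²) ≈ 1.6.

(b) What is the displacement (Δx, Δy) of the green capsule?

(-2.2, -0.1)

From the two frames, the green capsule sits at roughly (3.1, 1.2) before and (0.9, 1.1) after.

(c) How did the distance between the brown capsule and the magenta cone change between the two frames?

-1.9

Before: roughly 7.6 units apart; after: 5.7. That's 1.9 units closer together.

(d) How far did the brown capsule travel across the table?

1.8

The brown capsule was near (9.4, 7.5) before and (7.6, 7.4) after, so it travelled √(1.8² + 0.1²) ≈ 1.8 units.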